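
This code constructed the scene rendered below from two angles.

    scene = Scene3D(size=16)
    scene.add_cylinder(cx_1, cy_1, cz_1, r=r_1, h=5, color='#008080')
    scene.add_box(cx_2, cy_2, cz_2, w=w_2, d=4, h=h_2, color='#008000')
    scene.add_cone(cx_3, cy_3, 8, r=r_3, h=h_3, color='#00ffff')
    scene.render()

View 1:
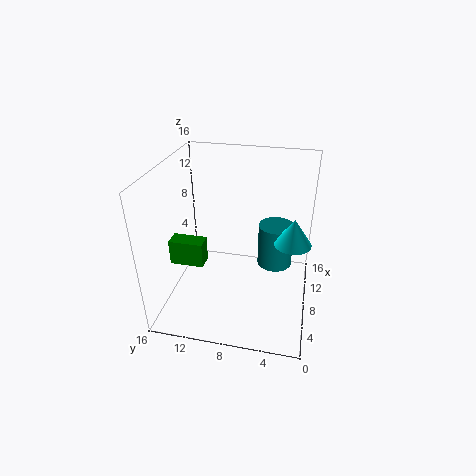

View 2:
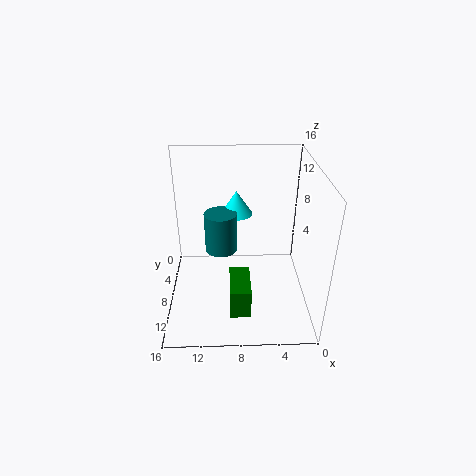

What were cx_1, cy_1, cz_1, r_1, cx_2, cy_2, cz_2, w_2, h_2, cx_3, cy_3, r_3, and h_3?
cx_1 = 10
cy_1 = 4
cz_1 = 4
r_1 = 2
cx_2 = 7
cy_2 = 12
cz_2 = 4
w_2 = 2
h_2 = 3
cx_3 = 8
cy_3 = 2
r_3 = 2
h_3 = 3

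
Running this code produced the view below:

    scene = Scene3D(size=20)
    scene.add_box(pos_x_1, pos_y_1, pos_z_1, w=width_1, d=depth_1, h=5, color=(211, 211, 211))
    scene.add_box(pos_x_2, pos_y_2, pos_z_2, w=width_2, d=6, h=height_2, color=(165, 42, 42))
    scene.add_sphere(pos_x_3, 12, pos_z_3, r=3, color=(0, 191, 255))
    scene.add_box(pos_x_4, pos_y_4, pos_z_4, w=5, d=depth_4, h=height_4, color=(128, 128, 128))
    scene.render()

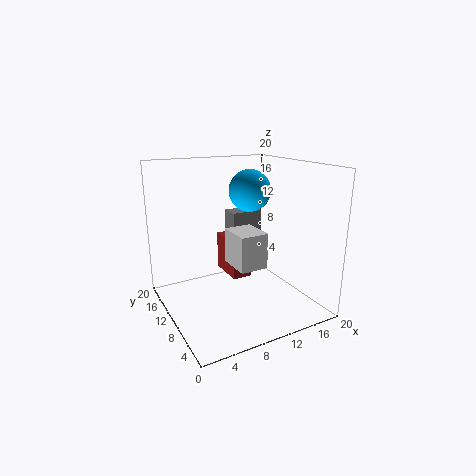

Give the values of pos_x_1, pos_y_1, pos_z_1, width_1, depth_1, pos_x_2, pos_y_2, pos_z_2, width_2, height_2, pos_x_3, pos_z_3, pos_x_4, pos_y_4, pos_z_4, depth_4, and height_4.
pos_x_1 = 9
pos_y_1 = 7
pos_z_1 = 6
width_1 = 4
depth_1 = 5
pos_x_2 = 11
pos_y_2 = 13
pos_z_2 = 2
width_2 = 3
height_2 = 6
pos_x_3 = 13
pos_z_3 = 16
pos_x_4 = 12
pos_y_4 = 15
pos_z_4 = 5
depth_4 = 3
height_4 = 7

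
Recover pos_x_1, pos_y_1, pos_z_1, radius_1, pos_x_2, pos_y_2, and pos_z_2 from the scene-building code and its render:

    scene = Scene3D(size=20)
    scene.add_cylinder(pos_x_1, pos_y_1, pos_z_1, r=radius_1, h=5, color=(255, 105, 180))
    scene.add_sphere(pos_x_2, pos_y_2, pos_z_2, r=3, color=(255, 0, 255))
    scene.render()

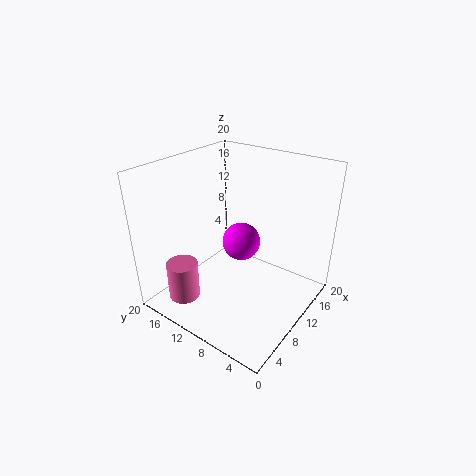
pos_x_1 = 2, pos_y_1 = 13, pos_z_1 = 4, radius_1 = 2, pos_x_2 = 15, pos_y_2 = 13, pos_z_2 = 6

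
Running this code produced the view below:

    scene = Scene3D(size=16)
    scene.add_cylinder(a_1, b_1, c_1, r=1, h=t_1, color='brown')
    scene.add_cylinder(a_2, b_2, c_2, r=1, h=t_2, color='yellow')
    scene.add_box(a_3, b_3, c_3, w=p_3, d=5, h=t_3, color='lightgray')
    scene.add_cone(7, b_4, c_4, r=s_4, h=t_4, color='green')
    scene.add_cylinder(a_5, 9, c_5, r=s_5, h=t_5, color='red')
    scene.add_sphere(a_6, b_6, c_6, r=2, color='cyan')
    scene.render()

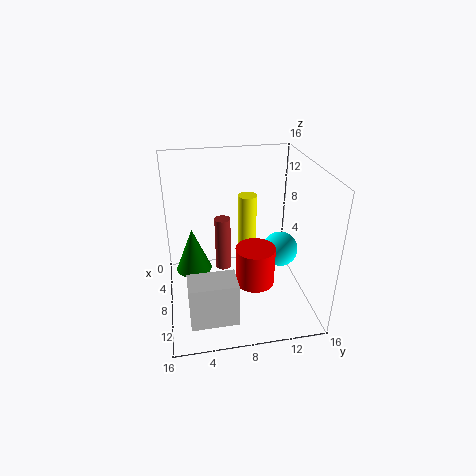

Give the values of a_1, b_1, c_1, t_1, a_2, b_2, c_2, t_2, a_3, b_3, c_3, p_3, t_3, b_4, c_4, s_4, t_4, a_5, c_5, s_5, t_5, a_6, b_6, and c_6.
a_1 = 3
b_1 = 7
c_1 = 1
t_1 = 7
a_2 = 8
b_2 = 9
c_2 = 6
t_2 = 7
a_3 = 11
b_3 = 2
c_3 = 1
p_3 = 3
t_3 = 5
b_4 = 3
c_4 = 4
s_4 = 2
t_4 = 5
a_5 = 12
c_5 = 5
s_5 = 2
t_5 = 4
a_6 = 8
b_6 = 13
c_6 = 6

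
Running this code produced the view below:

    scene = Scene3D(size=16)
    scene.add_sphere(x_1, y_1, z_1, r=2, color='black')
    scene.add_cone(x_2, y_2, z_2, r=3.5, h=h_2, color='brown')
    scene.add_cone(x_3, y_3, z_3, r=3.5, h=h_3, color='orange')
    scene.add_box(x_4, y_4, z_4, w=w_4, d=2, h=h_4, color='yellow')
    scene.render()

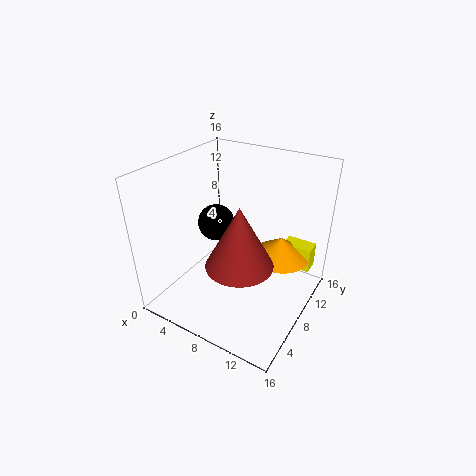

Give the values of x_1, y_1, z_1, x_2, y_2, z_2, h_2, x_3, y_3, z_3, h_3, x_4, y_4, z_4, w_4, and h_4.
x_1 = 5.5, y_1 = 7.5, z_1 = 9.5, x_2 = 10, y_2 = 5, z_2 = 7, h_2 = 6.5, x_3 = 11.5, y_3 = 12, z_3 = 4.5, h_3 = 2.5, x_4 = 11.5, y_4 = 12.5, z_4 = 3, w_4 = 3.5, h_4 = 3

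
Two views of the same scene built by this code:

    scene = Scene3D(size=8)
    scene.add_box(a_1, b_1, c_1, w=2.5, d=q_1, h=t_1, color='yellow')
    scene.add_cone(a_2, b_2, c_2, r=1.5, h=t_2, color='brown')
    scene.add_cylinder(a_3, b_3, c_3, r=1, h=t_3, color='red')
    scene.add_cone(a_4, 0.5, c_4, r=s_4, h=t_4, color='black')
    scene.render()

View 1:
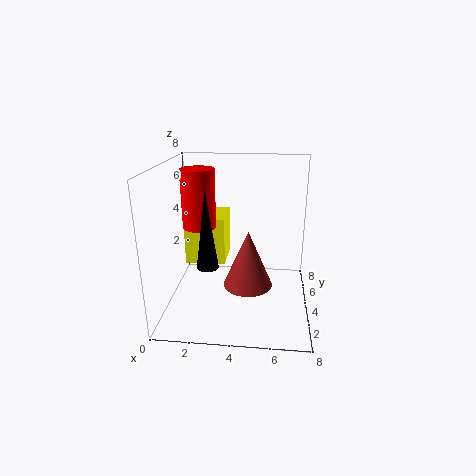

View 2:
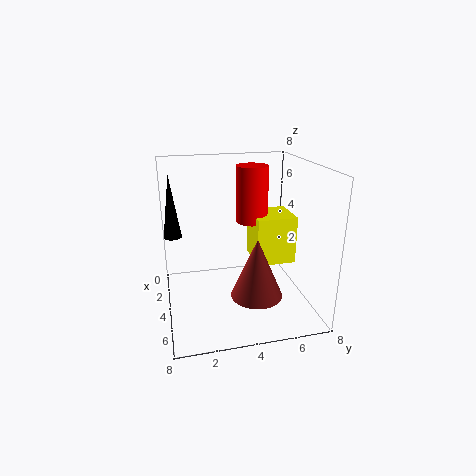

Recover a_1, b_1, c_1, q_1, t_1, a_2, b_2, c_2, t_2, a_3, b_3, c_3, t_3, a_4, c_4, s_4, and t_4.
a_1 = 0.5, b_1 = 5.5, c_1 = 1.5, q_1 = 2.5, t_1 = 3, a_2 = 4.5, b_2 = 5, c_2 = 0.5, t_2 = 3.5, a_3 = 1.5, b_3 = 5.5, c_3 = 4, t_3 = 3.5, a_4 = 3, c_4 = 4, s_4 = 0.5, t_4 = 3.5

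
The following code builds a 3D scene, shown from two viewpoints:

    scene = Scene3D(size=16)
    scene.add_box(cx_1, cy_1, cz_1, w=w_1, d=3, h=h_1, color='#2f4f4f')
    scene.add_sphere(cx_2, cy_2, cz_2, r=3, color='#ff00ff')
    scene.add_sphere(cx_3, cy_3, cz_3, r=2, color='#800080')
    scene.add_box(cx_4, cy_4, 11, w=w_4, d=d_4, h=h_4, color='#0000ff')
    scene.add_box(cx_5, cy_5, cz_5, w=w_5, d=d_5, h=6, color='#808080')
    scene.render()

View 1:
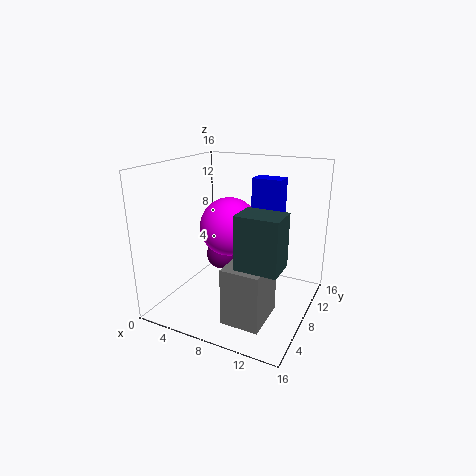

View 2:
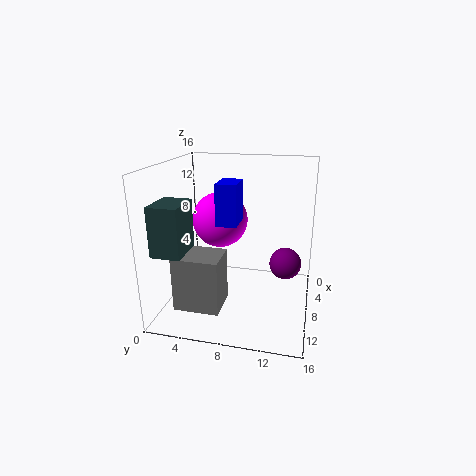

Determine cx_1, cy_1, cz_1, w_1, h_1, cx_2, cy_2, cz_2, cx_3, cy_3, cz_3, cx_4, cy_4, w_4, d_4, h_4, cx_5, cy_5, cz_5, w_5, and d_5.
cx_1 = 11, cy_1 = 1, cz_1 = 8, w_1 = 4, h_1 = 5, cx_2 = 8, cy_2 = 6, cz_2 = 10, cx_3 = 3, cy_3 = 13, cz_3 = 3, cx_4 = 10, cy_4 = 7, w_4 = 3, d_4 = 2, h_4 = 4, cx_5 = 9, cy_5 = 2, cz_5 = 1, w_5 = 4, d_5 = 5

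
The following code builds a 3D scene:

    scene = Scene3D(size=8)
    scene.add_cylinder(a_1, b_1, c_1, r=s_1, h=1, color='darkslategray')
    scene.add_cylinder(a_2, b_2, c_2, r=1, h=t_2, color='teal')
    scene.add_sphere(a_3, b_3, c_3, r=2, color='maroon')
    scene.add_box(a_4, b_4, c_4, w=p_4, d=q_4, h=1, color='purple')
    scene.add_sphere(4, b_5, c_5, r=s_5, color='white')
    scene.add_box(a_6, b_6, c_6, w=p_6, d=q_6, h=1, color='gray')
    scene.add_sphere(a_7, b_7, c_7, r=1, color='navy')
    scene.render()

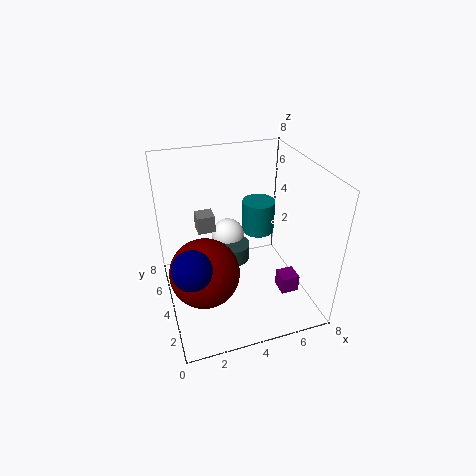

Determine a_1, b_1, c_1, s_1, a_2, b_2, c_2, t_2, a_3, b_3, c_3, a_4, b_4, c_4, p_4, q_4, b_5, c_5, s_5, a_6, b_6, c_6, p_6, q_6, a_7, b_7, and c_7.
a_1 = 4; b_1 = 5; c_1 = 2; s_1 = 1; a_2 = 6; b_2 = 6; c_2 = 3; t_2 = 2; a_3 = 2; b_3 = 4; c_3 = 2; a_4 = 6; b_4 = 2; c_4 = 1; p_4 = 1; q_4 = 1; b_5 = 6; c_5 = 3; s_5 = 1; a_6 = 2; b_6 = 5; c_6 = 4; p_6 = 1; q_6 = 1; a_7 = 1; b_7 = 2; c_7 = 4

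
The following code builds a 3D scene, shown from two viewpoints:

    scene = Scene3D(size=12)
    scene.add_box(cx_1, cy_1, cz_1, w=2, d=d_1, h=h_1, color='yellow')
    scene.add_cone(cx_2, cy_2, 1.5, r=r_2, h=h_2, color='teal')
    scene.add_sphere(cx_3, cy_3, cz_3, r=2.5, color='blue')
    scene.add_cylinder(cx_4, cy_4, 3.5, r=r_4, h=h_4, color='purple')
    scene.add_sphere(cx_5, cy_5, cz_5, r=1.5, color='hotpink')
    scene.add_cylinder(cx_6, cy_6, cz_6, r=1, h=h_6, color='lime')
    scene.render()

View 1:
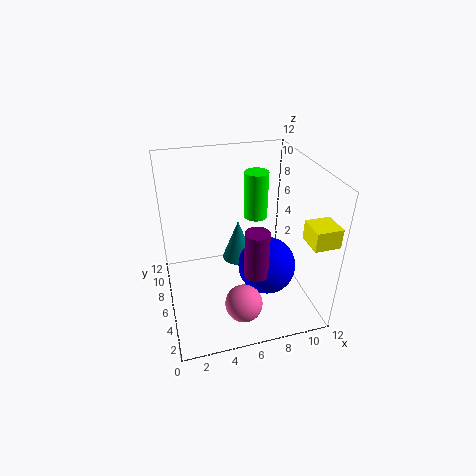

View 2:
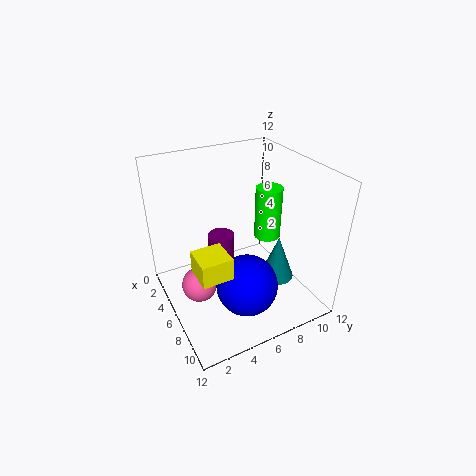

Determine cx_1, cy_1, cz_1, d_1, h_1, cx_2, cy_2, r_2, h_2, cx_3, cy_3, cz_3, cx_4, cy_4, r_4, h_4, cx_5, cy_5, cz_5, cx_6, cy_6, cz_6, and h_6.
cx_1 = 10; cy_1 = 0.5; cz_1 = 7.5; d_1 = 2; h_1 = 1.5; cx_2 = 7; cy_2 = 9.5; r_2 = 1.5; h_2 = 4; cx_3 = 8.5; cy_3 = 5.5; cz_3 = 3; cx_4 = 7; cy_4 = 4; r_4 = 1; h_4 = 4; cx_5 = 5.5; cy_5 = 2.5; cz_5 = 2; cx_6 = 8; cy_6 = 7.5; cz_6 = 7; h_6 = 4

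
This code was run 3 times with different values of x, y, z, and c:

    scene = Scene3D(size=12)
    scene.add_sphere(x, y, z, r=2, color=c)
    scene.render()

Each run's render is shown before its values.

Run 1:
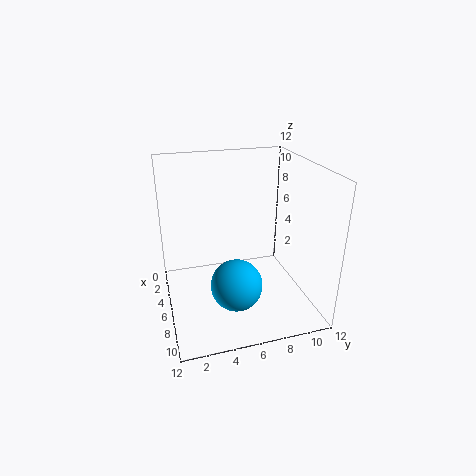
x = 9; y = 5; z = 3.5; c = 'deepskyblue'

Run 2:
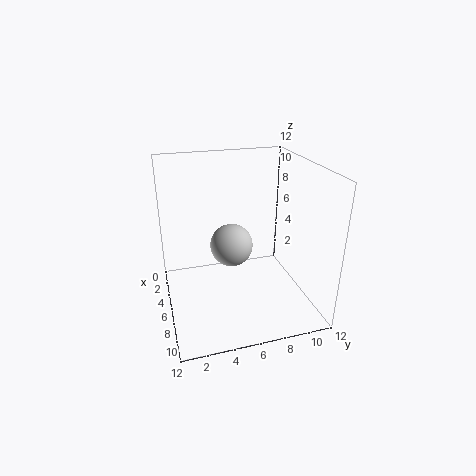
x = 3; y = 6.25; z = 3.75; c = 'lightgray'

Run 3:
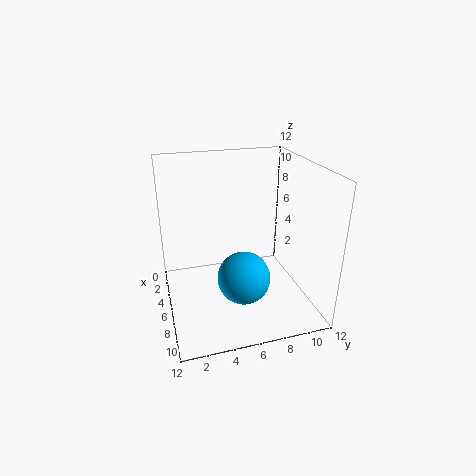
x = 9.25; y = 5.5; z = 4.25; c = 'deepskyblue'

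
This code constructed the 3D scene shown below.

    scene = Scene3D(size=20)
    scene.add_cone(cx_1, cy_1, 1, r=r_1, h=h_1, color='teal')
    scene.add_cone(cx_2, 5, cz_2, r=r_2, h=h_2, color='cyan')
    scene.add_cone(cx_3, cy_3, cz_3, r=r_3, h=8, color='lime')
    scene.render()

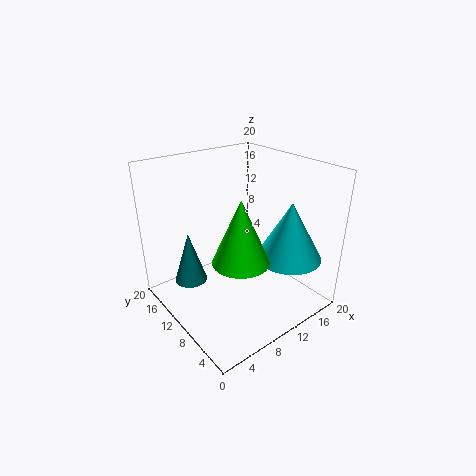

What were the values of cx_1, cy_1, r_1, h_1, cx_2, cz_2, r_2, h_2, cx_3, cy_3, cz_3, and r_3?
cx_1 = 6
cy_1 = 17
r_1 = 2.5
h_1 = 8
cx_2 = 15
cz_2 = 7.5
r_2 = 4.5
h_2 = 8
cx_3 = 6.5
cy_3 = 5
cz_3 = 10
r_3 = 3.5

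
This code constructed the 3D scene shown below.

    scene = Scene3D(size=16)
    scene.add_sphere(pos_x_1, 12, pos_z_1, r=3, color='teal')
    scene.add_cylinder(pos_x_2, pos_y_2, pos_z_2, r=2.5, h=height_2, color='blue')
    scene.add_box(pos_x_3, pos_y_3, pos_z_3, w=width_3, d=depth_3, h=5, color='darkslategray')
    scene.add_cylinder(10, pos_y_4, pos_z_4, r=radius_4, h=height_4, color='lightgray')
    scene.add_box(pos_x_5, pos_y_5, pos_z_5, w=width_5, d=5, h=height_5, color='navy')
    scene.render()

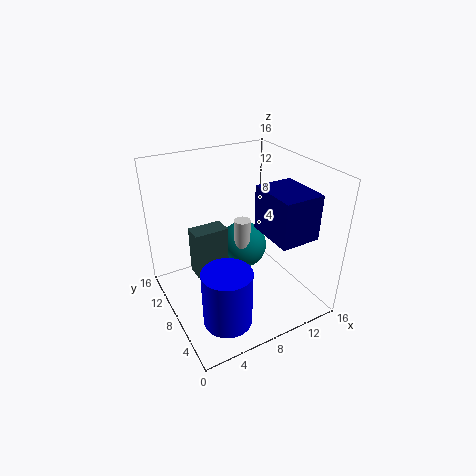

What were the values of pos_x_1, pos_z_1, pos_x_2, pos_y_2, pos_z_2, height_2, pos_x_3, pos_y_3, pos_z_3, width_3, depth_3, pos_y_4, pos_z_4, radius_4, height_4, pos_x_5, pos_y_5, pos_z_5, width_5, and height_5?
pos_x_1 = 11, pos_z_1 = 4, pos_x_2 = 4, pos_y_2 = 3, pos_z_2 = 2, height_2 = 6, pos_x_3 = 2.5, pos_y_3 = 6.5, pos_z_3 = 5.5, width_3 = 3.5, depth_3 = 2, pos_y_4 = 10.5, pos_z_4 = 2, radius_4 = 1, height_4 = 6.5, pos_x_5 = 8.5, pos_y_5 = 0.5, pos_z_5 = 10.5, width_5 = 4, height_5 = 4.5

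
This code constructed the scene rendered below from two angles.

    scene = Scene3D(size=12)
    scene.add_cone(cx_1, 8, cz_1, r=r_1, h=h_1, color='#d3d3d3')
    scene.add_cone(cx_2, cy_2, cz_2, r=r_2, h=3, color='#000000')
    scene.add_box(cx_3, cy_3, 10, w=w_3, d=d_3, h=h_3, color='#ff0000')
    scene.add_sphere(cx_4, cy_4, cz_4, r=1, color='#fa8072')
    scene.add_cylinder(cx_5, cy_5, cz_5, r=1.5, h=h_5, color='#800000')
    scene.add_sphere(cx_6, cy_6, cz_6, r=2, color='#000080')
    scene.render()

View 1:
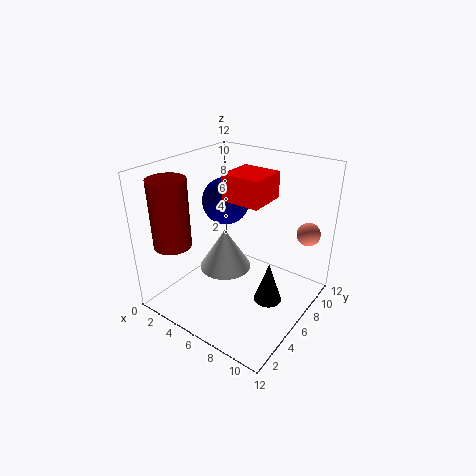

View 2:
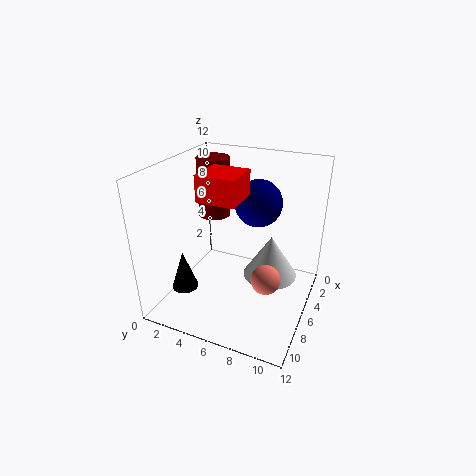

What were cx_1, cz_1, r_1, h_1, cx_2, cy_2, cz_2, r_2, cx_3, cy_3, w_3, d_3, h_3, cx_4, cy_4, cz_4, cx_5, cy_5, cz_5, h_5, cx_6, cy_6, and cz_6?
cx_1 = 3; cz_1 = 1; r_1 = 2.5; h_1 = 4; cx_2 = 10.5; cy_2 = 3.5; cz_2 = 3.5; r_2 = 1; cx_3 = 6; cy_3 = 4; w_3 = 3; d_3 = 3; h_3 = 2; cx_4 = 10.5; cy_4 = 10; cz_4 = 6; cx_5 = 2.5; cy_5 = 2; cz_5 = 6; h_5 = 5.5; cx_6 = 4; cy_6 = 7; cz_6 = 8.5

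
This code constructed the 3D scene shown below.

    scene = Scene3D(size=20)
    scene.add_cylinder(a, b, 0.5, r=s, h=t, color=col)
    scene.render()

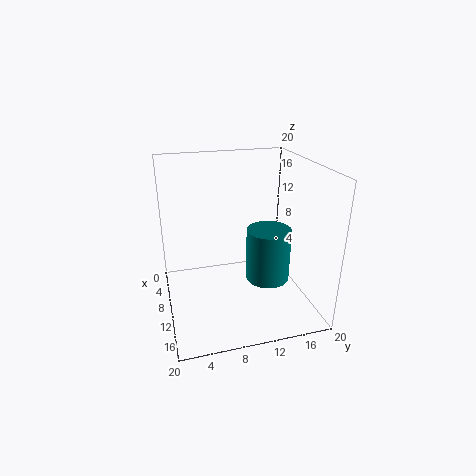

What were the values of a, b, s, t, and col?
a = 6.5
b = 16
s = 3.5
t = 8.5
col = 'teal'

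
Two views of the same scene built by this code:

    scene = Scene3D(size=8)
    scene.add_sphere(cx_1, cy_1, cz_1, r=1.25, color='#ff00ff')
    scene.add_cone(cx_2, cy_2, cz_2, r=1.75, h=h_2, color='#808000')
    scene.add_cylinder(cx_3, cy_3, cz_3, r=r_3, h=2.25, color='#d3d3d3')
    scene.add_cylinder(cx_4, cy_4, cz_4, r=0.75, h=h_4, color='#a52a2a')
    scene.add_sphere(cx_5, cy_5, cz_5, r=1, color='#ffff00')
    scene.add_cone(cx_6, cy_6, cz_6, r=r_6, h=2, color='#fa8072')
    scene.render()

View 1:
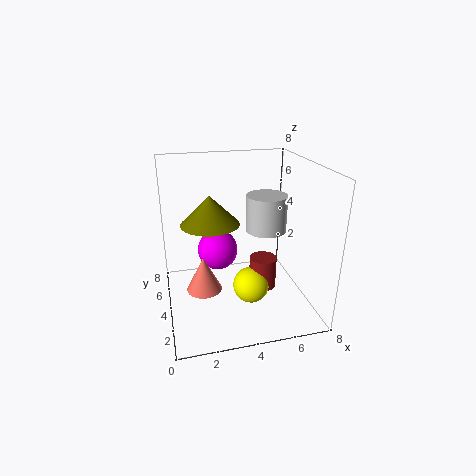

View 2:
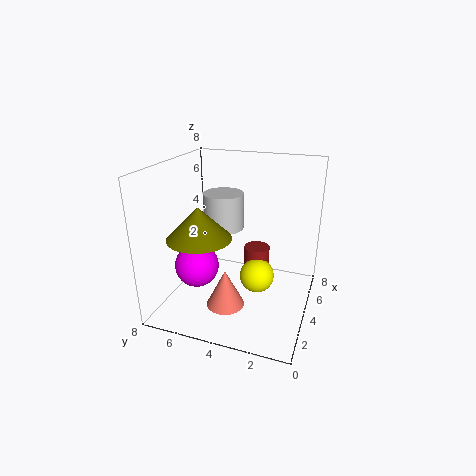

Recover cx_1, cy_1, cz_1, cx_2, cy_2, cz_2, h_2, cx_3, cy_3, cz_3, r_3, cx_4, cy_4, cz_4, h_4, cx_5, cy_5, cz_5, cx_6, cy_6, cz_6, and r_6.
cx_1 = 3.25
cy_1 = 6.25
cz_1 = 2.25
cx_2 = 2.75
cy_2 = 5.75
cz_2 = 4.25
h_2 = 1.75
cx_3 = 6.25
cy_3 = 5.75
cz_3 = 3.5
r_3 = 1.25
cx_4 = 5.25
cy_4 = 3.25
cz_4 = 1.25
h_4 = 1.75
cx_5 = 4.5
cy_5 = 3
cz_5 = 1.5
cx_6 = 2
cy_6 = 4
cz_6 = 1
r_6 = 1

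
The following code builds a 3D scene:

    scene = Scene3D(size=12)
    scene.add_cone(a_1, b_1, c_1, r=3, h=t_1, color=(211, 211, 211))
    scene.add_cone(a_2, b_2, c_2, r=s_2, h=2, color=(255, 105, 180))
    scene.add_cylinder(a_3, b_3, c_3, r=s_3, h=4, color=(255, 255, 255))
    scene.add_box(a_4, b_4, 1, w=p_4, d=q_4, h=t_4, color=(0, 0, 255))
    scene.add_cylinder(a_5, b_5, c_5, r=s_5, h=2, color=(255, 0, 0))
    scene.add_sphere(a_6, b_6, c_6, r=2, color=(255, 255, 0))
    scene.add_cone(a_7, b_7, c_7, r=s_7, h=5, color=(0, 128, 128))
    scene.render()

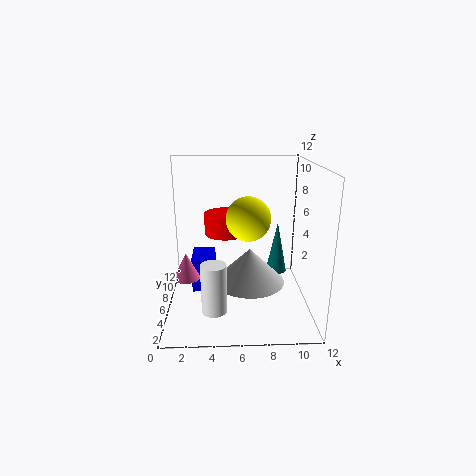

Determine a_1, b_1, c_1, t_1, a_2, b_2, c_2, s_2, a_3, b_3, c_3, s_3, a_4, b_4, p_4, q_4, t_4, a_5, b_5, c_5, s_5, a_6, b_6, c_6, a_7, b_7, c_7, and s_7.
a_1 = 7, b_1 = 6, c_1 = 2, t_1 = 3, a_2 = 2, b_2 = 3, c_2 = 4, s_2 = 1, a_3 = 4, b_3 = 3, c_3 = 1, s_3 = 1, a_4 = 2, b_4 = 6, p_4 = 2, q_4 = 3, t_4 = 3, a_5 = 5, b_5 = 10, c_5 = 5, s_5 = 2, a_6 = 7, b_6 = 8, c_6 = 7, a_7 = 10, b_7 = 10, c_7 = 1, s_7 = 1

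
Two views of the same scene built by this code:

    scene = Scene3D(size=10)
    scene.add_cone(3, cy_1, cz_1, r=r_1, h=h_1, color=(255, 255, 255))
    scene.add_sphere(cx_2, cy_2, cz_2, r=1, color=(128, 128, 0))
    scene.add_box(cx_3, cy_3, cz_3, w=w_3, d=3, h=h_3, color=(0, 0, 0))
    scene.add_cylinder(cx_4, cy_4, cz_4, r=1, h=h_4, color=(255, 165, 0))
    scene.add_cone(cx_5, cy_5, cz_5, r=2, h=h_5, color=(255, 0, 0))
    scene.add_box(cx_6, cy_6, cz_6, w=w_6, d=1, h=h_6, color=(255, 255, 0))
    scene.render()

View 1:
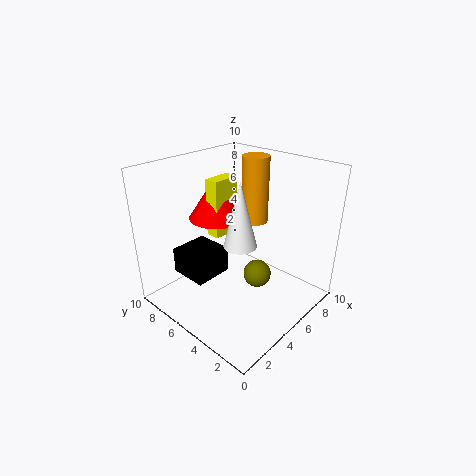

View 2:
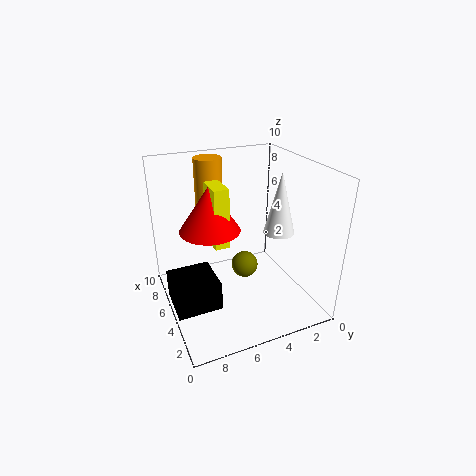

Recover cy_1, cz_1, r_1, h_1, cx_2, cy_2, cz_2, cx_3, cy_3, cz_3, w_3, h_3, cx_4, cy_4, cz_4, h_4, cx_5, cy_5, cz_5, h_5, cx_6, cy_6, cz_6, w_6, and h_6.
cy_1 = 3, cz_1 = 6, r_1 = 1, h_1 = 4, cx_2 = 6, cy_2 = 4, cz_2 = 2, cx_3 = 3, cy_3 = 7, cz_3 = 1, w_3 = 3, h_3 = 2, cx_4 = 8, cy_4 = 6, cz_4 = 5, h_4 = 5, cx_5 = 5, cy_5 = 7, cz_5 = 6, h_5 = 3, cx_6 = 4, cy_6 = 6, cz_6 = 5, w_6 = 2, h_6 = 4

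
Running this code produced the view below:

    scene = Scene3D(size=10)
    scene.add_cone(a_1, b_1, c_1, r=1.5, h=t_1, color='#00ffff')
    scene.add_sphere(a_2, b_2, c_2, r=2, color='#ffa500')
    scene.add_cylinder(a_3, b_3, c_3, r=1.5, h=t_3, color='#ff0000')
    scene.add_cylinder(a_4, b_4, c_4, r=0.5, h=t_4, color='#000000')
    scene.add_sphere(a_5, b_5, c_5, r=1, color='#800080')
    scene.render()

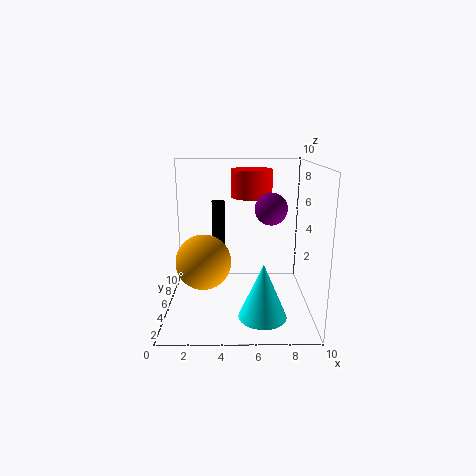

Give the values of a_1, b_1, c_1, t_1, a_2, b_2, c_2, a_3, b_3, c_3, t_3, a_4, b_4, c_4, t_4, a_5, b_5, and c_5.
a_1 = 6.5
b_1 = 1.5
c_1 = 1
t_1 = 3.5
a_2 = 2.5
b_2 = 5.5
c_2 = 3
a_3 = 6
b_3 = 7
c_3 = 7.5
t_3 = 2
a_4 = 3.5
b_4 = 8
c_4 = 3.5
t_4 = 3.5
a_5 = 7
b_5 = 3
c_5 = 7.5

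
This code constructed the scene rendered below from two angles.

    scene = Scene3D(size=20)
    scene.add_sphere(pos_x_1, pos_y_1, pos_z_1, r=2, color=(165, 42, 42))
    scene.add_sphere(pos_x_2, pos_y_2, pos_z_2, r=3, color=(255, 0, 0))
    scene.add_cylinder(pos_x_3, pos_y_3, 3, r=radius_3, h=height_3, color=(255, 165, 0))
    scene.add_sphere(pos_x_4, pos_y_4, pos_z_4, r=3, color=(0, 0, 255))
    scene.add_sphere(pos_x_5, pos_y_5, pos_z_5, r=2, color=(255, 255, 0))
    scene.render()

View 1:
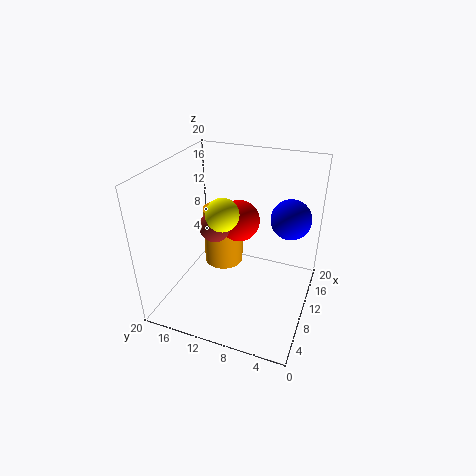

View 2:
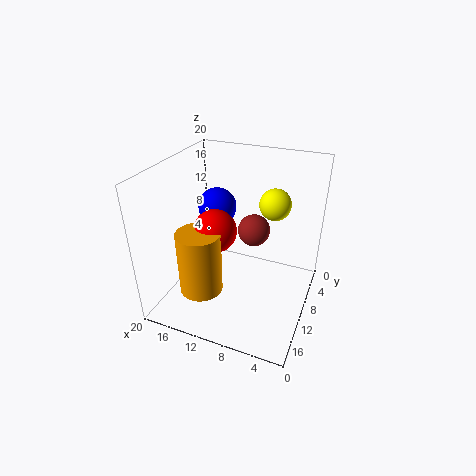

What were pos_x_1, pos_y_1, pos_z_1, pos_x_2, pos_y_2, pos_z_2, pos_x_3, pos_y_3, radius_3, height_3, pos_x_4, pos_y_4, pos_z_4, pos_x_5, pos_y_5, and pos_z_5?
pos_x_1 = 7
pos_y_1 = 12
pos_z_1 = 13
pos_x_2 = 13
pos_y_2 = 11
pos_z_2 = 11
pos_x_3 = 14
pos_y_3 = 14
radius_3 = 3
height_3 = 9
pos_x_4 = 16
pos_y_4 = 4
pos_z_4 = 11
pos_x_5 = 5
pos_y_5 = 10
pos_z_5 = 16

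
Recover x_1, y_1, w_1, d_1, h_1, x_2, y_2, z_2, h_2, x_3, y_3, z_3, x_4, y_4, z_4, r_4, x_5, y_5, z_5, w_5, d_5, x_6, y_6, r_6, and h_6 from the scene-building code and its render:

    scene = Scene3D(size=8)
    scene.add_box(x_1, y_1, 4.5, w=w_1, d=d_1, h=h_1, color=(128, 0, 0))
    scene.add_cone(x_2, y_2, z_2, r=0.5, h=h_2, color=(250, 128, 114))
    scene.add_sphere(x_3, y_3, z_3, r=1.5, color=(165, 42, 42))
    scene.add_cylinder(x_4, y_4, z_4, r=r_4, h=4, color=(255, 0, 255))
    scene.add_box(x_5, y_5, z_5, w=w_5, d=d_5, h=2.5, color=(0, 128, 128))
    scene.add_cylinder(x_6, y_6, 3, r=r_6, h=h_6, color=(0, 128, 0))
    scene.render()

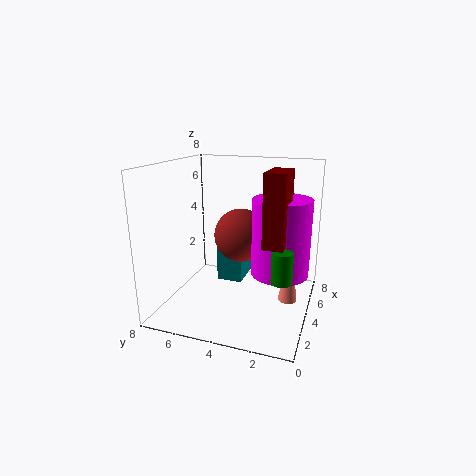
x_1 = 1.5, y_1 = 1, w_1 = 2, d_1 = 1, h_1 = 3.5, x_2 = 3.5, y_2 = 1, z_2 = 1, h_2 = 3.5, x_3 = 4.5, y_3 = 4, z_3 = 4, x_4 = 3.5, y_4 = 1.5, z_4 = 2.5, r_4 = 1.5, x_5 = 4.5, y_5 = 4, z_5 = 1, w_5 = 2, d_5 = 1.5, x_6 = 1.5, y_6 = 1, r_6 = 0.5, h_6 = 1.5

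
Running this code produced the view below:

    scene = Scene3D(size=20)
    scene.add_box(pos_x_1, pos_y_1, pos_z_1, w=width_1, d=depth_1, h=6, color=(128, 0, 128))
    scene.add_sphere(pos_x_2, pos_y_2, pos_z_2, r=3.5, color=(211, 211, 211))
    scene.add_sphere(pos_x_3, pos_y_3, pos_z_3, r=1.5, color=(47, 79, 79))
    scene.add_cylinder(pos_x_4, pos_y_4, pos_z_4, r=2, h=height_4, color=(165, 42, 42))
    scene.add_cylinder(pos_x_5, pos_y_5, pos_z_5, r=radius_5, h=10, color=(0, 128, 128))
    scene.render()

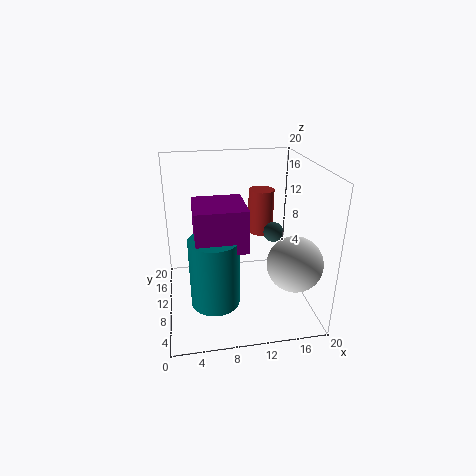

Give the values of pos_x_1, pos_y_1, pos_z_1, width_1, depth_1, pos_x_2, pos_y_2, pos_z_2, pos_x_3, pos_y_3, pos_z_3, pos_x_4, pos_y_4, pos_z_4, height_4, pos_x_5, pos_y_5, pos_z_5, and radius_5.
pos_x_1 = 4
pos_y_1 = 7
pos_z_1 = 9
width_1 = 7
depth_1 = 7
pos_x_2 = 16
pos_y_2 = 3.5
pos_z_2 = 9
pos_x_3 = 16
pos_y_3 = 13
pos_z_3 = 9
pos_x_4 = 15
pos_y_4 = 17
pos_z_4 = 7.5
height_4 = 7
pos_x_5 = 6.5
pos_y_5 = 9
pos_z_5 = 0.5
radius_5 = 3.5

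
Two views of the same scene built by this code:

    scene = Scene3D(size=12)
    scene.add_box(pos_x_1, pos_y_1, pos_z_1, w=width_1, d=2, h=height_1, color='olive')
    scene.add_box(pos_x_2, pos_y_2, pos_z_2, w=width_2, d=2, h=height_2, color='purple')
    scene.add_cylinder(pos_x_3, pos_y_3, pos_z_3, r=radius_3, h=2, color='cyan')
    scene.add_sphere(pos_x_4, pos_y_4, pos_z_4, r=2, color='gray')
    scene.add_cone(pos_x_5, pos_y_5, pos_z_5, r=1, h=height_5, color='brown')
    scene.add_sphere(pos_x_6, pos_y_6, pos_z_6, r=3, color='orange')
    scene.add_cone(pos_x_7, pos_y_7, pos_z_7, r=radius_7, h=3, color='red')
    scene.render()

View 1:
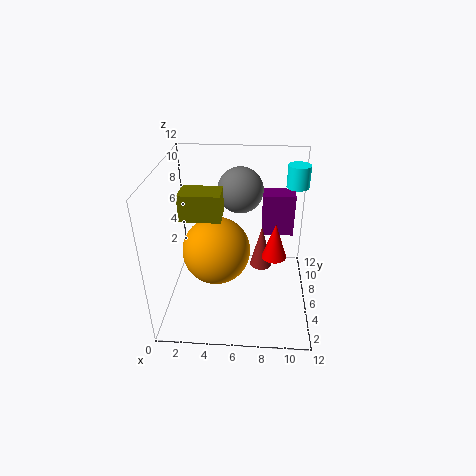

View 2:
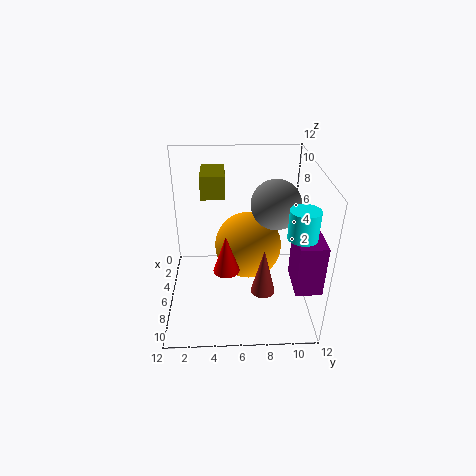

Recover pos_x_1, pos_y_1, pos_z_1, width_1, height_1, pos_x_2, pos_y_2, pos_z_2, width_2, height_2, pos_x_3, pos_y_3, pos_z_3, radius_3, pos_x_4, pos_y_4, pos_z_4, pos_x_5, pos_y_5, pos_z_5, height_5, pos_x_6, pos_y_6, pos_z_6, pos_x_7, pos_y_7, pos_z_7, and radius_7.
pos_x_1 = 2; pos_y_1 = 3; pos_z_1 = 9; width_1 = 3; height_1 = 2; pos_x_2 = 8; pos_y_2 = 10; pos_z_2 = 4; width_2 = 3; height_2 = 4; pos_x_3 = 11; pos_y_3 = 10; pos_z_3 = 9; radius_3 = 1; pos_x_4 = 6; pos_y_4 = 9; pos_z_4 = 9; pos_x_5 = 8; pos_y_5 = 8; pos_z_5 = 2; height_5 = 4; pos_x_6 = 4; pos_y_6 = 7; pos_z_6 = 4; pos_x_7 = 9; pos_y_7 = 5; pos_z_7 = 5; radius_7 = 1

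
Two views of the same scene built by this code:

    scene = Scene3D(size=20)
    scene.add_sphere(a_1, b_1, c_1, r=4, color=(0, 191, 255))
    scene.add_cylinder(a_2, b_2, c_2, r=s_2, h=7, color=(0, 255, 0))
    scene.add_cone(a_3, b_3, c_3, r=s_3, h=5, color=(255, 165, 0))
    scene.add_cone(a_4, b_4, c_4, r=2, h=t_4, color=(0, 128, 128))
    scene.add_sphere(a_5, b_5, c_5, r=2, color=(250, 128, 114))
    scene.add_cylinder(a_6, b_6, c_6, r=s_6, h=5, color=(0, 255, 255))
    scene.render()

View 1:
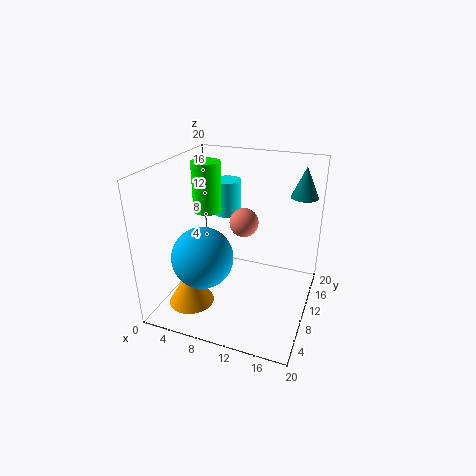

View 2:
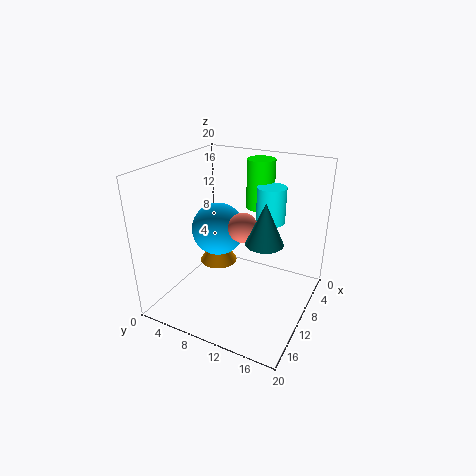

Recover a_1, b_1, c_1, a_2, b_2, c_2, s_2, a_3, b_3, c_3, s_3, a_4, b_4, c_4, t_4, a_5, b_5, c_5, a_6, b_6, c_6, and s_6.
a_1 = 7, b_1 = 5, c_1 = 9, a_2 = 5, b_2 = 11, c_2 = 13, s_2 = 2, a_3 = 5.5, b_3 = 4, c_3 = 2.5, s_3 = 3, a_4 = 17.5, b_4 = 17, c_4 = 14.5, t_4 = 4.5, a_5 = 10.5, b_5 = 11, c_5 = 12, a_6 = 7, b_6 = 13.5, c_6 = 12, s_6 = 2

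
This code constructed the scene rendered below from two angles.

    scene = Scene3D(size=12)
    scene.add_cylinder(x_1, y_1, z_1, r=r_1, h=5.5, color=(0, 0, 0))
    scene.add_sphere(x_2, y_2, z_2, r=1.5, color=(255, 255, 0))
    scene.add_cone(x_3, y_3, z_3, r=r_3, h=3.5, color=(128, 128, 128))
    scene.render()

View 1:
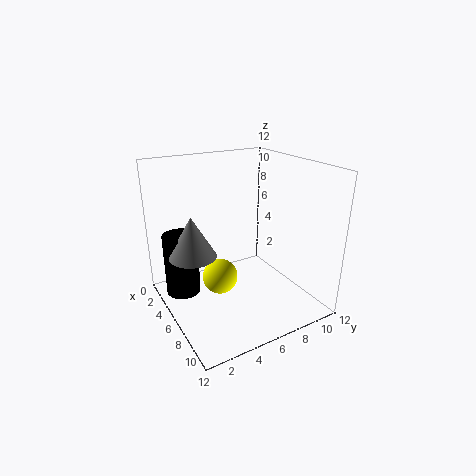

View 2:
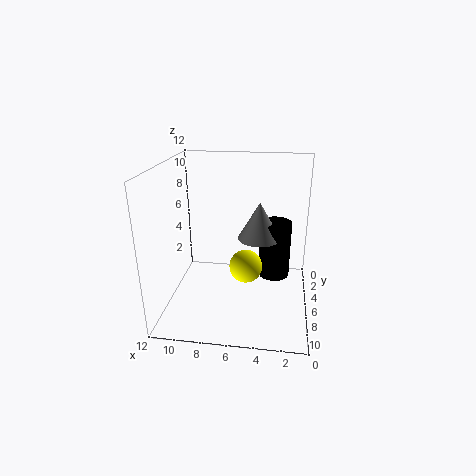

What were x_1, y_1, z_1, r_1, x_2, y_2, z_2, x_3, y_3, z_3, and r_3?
x_1 = 3
y_1 = 2
z_1 = 0.5
r_1 = 1.5
x_2 = 5.5
y_2 = 4.5
z_2 = 2.5
x_3 = 4.5
y_3 = 2.5
z_3 = 4.5
r_3 = 2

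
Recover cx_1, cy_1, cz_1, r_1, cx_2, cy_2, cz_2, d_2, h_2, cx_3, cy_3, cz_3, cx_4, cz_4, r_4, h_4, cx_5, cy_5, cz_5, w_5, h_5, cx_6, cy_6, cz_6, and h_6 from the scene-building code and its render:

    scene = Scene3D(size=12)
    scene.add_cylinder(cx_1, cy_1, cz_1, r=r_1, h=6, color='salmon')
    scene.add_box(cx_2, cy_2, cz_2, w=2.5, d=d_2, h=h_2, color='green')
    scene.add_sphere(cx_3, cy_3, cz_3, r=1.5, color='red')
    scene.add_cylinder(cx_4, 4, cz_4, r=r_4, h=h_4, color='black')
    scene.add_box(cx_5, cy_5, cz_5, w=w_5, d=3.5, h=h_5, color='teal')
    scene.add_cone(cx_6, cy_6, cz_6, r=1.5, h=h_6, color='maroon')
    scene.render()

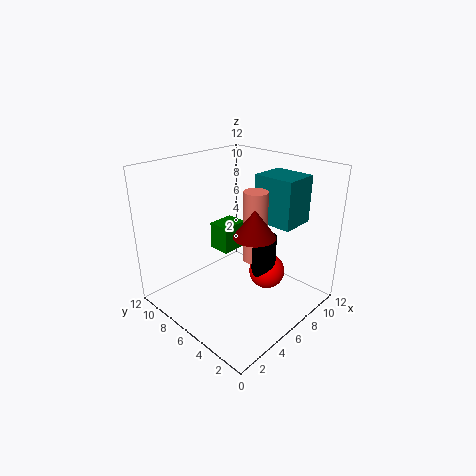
cx_1 = 7, cy_1 = 5, cz_1 = 4, r_1 = 1, cx_2 = 6.5, cy_2 = 8, cz_2 = 3.5, d_2 = 2, h_2 = 2.5, cx_3 = 7.5, cy_3 = 4, cz_3 = 3, cx_4 = 7, cz_4 = 3, r_4 = 1, h_4 = 3.5, cx_5 = 8, cy_5 = 2.5, cz_5 = 7, w_5 = 3, h_5 = 4, cx_6 = 4, cy_6 = 2.5, cz_6 = 8, h_6 = 2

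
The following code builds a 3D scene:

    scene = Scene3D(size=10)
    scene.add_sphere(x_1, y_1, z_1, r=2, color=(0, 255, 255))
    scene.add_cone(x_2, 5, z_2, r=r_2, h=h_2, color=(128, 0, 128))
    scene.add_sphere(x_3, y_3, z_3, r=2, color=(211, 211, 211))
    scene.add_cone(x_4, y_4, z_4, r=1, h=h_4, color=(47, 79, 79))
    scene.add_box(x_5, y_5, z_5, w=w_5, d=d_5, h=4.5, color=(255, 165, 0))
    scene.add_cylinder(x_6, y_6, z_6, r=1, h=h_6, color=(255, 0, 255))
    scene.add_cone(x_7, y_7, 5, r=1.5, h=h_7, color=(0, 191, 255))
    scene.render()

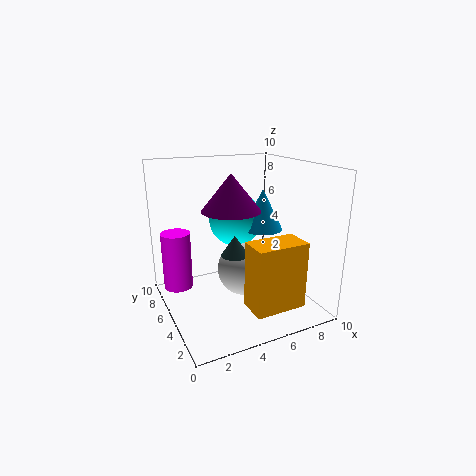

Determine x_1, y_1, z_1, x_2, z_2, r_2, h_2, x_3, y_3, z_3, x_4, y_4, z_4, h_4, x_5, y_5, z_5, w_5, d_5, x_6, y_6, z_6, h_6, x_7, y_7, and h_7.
x_1 = 6, y_1 = 7.5, z_1 = 5.5, x_2 = 4.5, z_2 = 7, r_2 = 2, h_2 = 2.5, x_3 = 6, y_3 = 6, z_3 = 2, x_4 = 5, y_4 = 5.5, z_4 = 3.5, h_4 = 1.5, x_5 = 4.5, y_5 = 1, z_5 = 1, w_5 = 3.5, d_5 = 2, x_6 = 1, y_6 = 6.5, z_6 = 1.5, h_6 = 4, x_7 = 7.5, y_7 = 6, h_7 = 3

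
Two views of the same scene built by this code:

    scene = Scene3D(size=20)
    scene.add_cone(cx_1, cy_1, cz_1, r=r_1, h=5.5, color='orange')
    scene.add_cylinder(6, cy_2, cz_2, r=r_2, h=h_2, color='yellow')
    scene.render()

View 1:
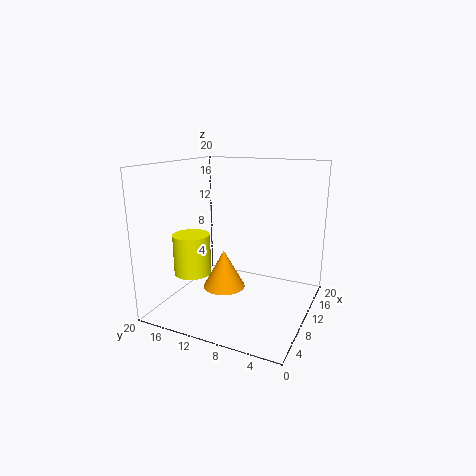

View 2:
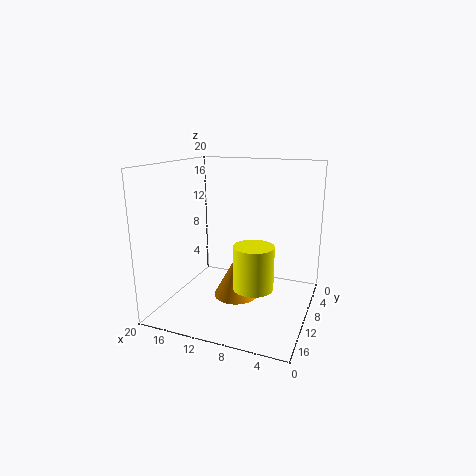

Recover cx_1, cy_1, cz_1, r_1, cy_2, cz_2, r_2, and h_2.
cx_1 = 9.5; cy_1 = 12; cz_1 = 2.5; r_1 = 3; cy_2 = 15; cz_2 = 5.5; r_2 = 2.5; h_2 = 5.5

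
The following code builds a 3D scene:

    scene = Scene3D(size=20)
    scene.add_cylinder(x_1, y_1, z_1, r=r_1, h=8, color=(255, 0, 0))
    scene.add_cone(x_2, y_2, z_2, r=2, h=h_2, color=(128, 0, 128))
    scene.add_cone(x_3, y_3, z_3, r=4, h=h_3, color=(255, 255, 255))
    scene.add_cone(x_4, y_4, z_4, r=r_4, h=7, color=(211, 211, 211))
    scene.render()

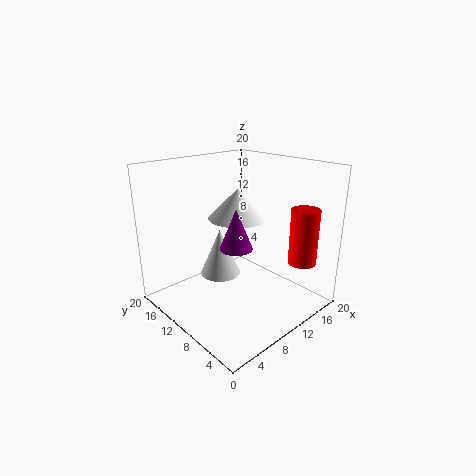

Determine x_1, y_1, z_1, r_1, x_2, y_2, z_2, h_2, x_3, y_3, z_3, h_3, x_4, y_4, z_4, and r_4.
x_1 = 17
y_1 = 4
z_1 = 6
r_1 = 2
x_2 = 6
y_2 = 6
z_2 = 11
h_2 = 5
x_3 = 10
y_3 = 10
z_3 = 13
h_3 = 4
x_4 = 10
y_4 = 14
z_4 = 3
r_4 = 3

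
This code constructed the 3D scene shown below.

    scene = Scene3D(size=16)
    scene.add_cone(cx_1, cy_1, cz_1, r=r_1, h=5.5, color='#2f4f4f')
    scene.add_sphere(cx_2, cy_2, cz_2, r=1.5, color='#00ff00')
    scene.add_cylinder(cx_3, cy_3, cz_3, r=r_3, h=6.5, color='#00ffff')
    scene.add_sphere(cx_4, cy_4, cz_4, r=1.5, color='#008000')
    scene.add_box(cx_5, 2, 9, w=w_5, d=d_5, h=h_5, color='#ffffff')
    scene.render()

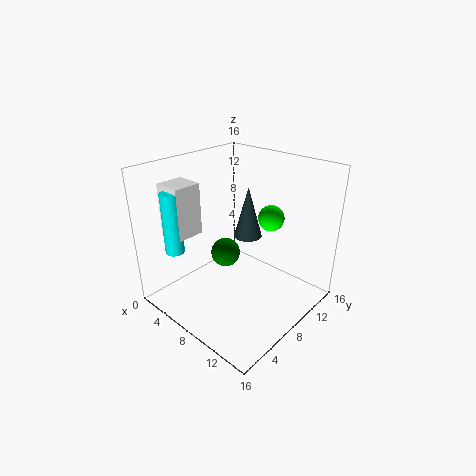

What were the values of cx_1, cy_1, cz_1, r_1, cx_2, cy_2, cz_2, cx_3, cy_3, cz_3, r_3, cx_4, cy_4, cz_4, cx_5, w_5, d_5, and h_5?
cx_1 = 9, cy_1 = 8.5, cz_1 = 8.5, r_1 = 1.5, cx_2 = 9.5, cy_2 = 12, cz_2 = 9.5, cx_3 = 4.5, cy_3 = 2, cz_3 = 7.5, r_3 = 1, cx_4 = 8.5, cy_4 = 5.5, cz_4 = 7.5, cx_5 = 2.5, w_5 = 3, d_5 = 3, h_5 = 5.5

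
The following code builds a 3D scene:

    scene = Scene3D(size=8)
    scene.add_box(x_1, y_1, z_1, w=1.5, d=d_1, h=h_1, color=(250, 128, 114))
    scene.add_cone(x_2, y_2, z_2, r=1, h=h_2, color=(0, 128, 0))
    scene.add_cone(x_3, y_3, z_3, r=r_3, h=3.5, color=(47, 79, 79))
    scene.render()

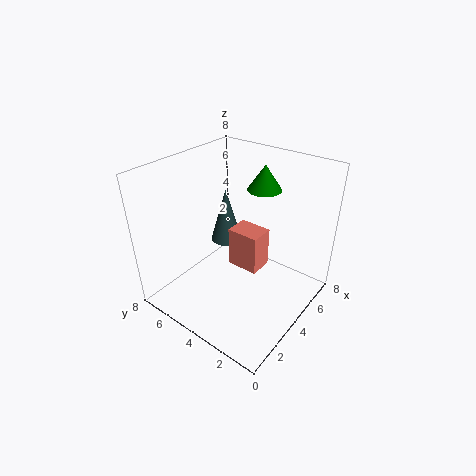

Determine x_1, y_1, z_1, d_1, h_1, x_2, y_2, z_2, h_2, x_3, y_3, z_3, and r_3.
x_1 = 5
y_1 = 3.5
z_1 = 1
d_1 = 2
h_1 = 2.5
x_2 = 6.5
y_2 = 4
z_2 = 6
h_2 = 1.5
x_3 = 6
y_3 = 6.5
z_3 = 2
r_3 = 1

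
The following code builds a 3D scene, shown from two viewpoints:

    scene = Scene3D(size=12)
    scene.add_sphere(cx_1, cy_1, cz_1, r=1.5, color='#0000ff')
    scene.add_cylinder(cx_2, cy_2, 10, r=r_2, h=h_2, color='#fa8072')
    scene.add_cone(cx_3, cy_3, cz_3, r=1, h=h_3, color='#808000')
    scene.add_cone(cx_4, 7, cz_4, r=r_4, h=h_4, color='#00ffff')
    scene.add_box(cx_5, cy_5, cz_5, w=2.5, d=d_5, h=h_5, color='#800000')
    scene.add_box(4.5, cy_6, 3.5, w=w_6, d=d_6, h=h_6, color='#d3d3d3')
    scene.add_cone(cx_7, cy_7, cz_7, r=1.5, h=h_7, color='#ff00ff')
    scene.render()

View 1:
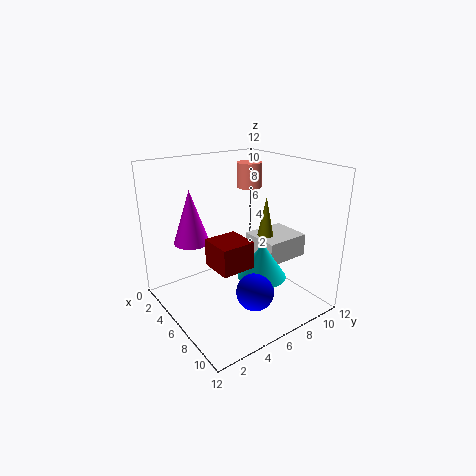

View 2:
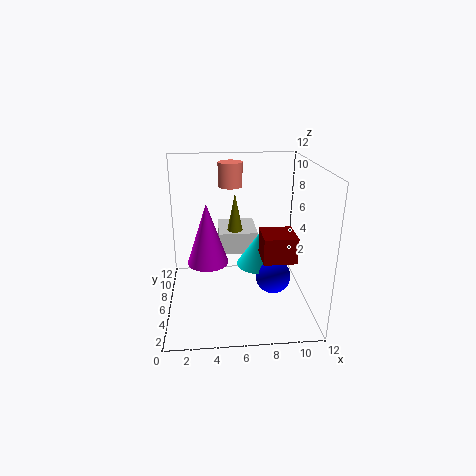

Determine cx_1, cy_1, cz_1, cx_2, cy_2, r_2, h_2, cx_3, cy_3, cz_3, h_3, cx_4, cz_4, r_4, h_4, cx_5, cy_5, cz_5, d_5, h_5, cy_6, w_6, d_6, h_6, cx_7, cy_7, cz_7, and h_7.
cx_1 = 9
cy_1 = 5.5
cz_1 = 2.5
cx_2 = 5.5
cy_2 = 7.5
r_2 = 1
h_2 = 2
cx_3 = 6
cy_3 = 9
cz_3 = 4
h_3 = 5
cx_4 = 8
cz_4 = 3
r_4 = 2
h_4 = 3
cx_5 = 7.5
cy_5 = 2
cz_5 = 5.5
d_5 = 2.5
h_5 = 2
cy_6 = 8
w_6 = 3.5
d_6 = 4
h_6 = 2
cx_7 = 3.5
cy_7 = 3
cz_7 = 5.5
h_7 = 4.5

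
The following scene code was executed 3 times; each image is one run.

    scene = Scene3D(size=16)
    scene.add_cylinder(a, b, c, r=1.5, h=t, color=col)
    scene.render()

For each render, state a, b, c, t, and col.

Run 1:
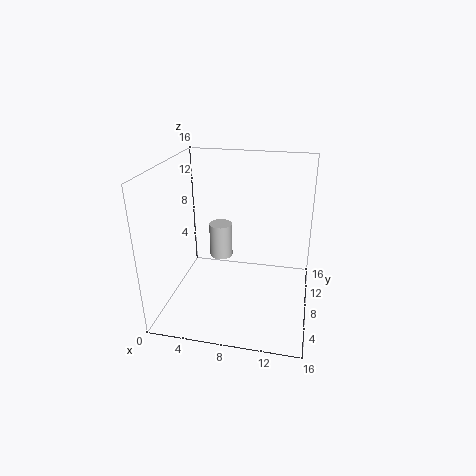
a = 4.5; b = 13.5; c = 2.5; t = 4.5; col = 'lightgray'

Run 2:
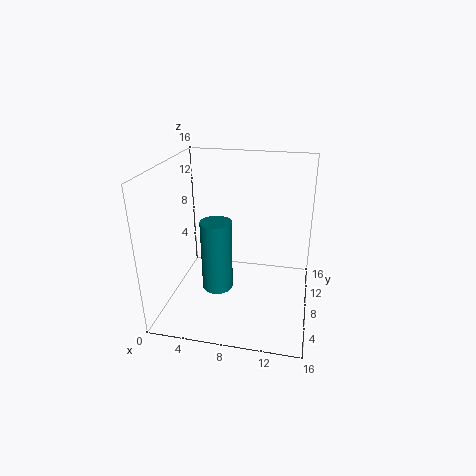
a = 7; b = 3; c = 5; t = 7; col = 'teal'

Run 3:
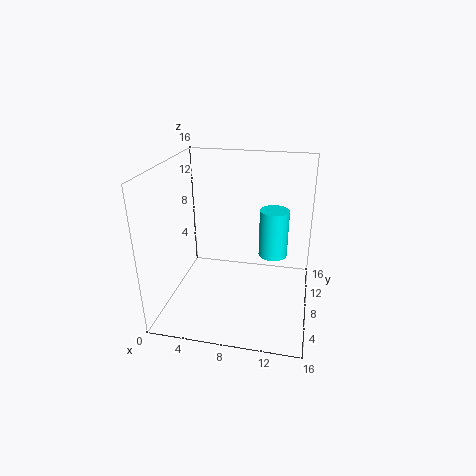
a = 12; b = 7; c = 7; t = 5; col = 'cyan'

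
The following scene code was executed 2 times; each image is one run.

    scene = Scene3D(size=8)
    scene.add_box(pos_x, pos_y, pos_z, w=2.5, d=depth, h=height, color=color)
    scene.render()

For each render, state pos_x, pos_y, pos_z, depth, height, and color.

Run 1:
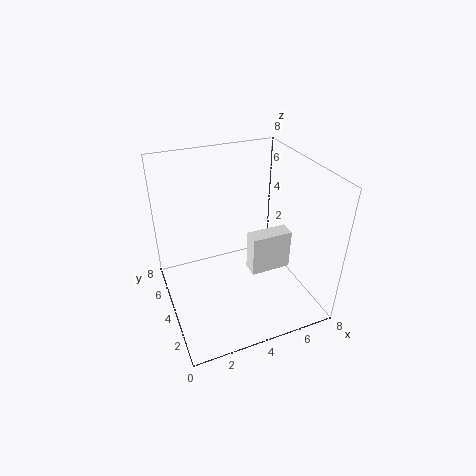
pos_x = 5
pos_y = 4
pos_z = 1
depth = 1
height = 2.5
color = 'white'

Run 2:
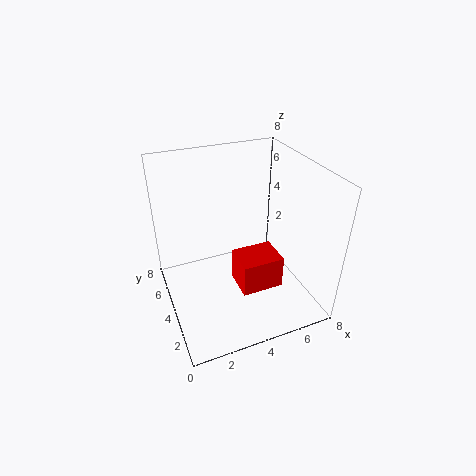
pos_x = 4
pos_y = 3
pos_z = 0.5
depth = 2
height = 2
color = 'red'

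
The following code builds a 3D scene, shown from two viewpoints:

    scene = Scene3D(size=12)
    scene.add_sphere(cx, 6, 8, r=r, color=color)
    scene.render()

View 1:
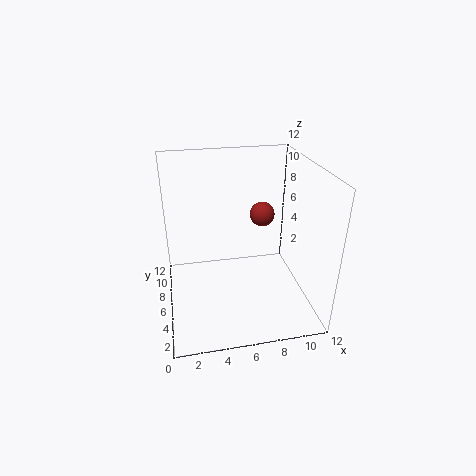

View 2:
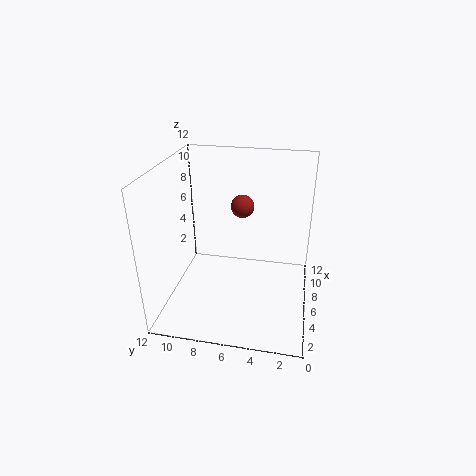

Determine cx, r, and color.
cx = 8
r = 1
color = 'brown'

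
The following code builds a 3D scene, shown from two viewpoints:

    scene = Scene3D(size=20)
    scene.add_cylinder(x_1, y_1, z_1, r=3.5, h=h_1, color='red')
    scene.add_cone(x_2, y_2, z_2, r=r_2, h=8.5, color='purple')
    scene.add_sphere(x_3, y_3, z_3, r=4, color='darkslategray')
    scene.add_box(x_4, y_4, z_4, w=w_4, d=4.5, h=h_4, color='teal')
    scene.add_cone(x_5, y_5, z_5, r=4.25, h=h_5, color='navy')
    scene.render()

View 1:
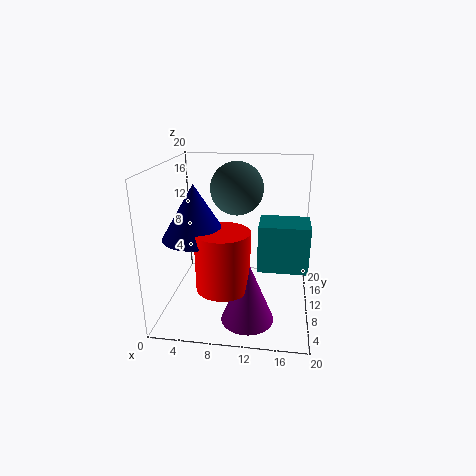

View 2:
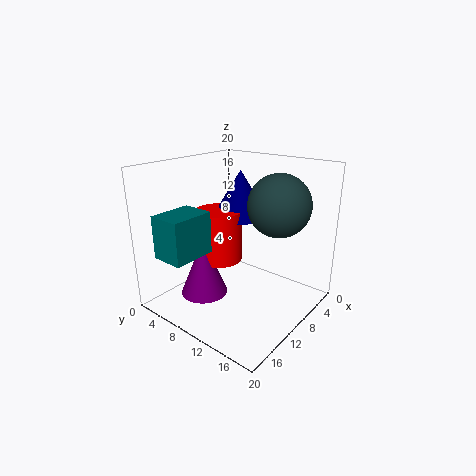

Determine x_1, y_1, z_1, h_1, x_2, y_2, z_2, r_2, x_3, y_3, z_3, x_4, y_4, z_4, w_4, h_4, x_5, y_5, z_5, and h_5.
x_1 = 8.75, y_1 = 5.25, z_1 = 5, h_1 = 7.75, x_2 = 12, y_2 = 5, z_2 = 0.5, r_2 = 3.5, x_3 = 9, y_3 = 15.75, z_3 = 15.5, x_4 = 13.25, y_4 = 3.5, z_4 = 8.5, w_4 = 6, h_4 = 5.75, x_5 = 5, y_5 = 6.5, z_5 = 11.25, h_5 = 7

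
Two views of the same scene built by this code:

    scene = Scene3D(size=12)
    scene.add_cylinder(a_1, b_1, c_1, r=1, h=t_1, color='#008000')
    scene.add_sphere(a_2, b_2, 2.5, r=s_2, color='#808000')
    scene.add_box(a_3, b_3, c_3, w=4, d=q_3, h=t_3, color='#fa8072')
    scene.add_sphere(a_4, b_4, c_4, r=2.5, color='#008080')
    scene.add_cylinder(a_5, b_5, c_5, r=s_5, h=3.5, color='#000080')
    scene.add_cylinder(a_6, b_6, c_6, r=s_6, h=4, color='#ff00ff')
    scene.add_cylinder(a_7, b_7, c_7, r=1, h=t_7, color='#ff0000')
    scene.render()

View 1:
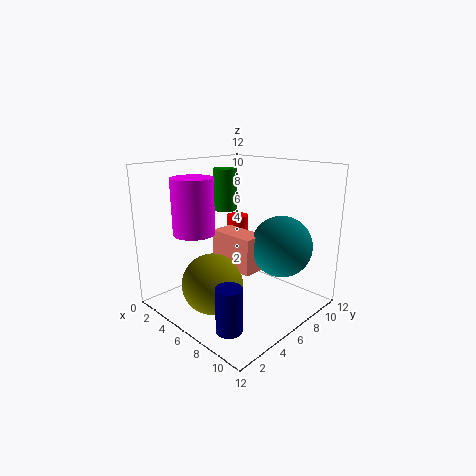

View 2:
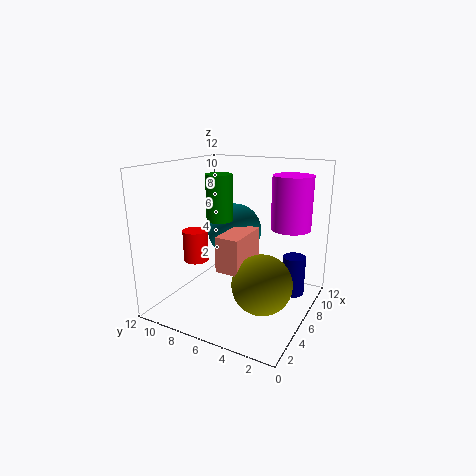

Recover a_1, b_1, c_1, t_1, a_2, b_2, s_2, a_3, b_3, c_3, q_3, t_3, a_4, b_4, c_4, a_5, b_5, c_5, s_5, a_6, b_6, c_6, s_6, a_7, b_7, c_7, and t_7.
a_1 = 4; b_1 = 6.5; c_1 = 8; t_1 = 3.5; a_2 = 5.5; b_2 = 3.5; s_2 = 2.5; a_3 = 4; b_3 = 5; c_3 = 3.5; q_3 = 2; t_3 = 3; a_4 = 9; b_4 = 8; c_4 = 5.5; a_5 = 9; b_5 = 2; c_5 = 0.5; s_5 = 1; a_6 = 6; b_6 = 1.5; c_6 = 7.5; s_6 = 1.5; a_7 = 3.5; b_7 = 8.5; c_7 = 4.5; t_7 = 2.5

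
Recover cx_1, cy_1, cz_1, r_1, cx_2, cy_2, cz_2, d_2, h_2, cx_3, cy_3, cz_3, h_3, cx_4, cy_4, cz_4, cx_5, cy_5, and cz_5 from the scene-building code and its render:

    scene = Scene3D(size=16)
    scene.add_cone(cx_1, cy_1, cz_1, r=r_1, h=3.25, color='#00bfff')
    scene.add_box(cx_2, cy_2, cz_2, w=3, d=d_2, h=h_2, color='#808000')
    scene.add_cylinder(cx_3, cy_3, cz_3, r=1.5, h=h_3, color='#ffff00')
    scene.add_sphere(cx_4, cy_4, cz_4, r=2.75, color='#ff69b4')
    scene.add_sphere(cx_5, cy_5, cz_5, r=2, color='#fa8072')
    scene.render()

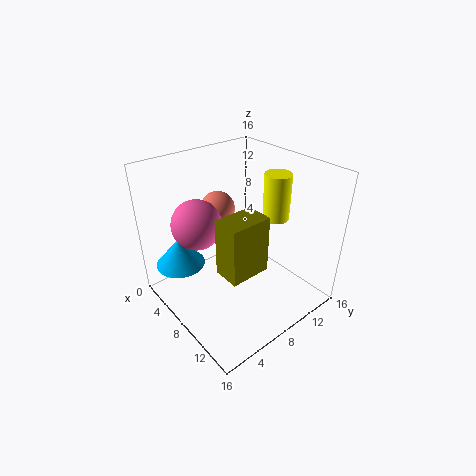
cx_1 = 4, cy_1 = 2.75, cz_1 = 4.75, r_1 = 2.75, cx_2 = 9, cy_2 = 4.25, cz_2 = 5.75, d_2 = 4.5, h_2 = 6.25, cx_3 = 9.25, cy_3 = 12.5, cz_3 = 9.5, h_3 = 5.25, cx_4 = 5.25, cy_4 = 4.5, cz_4 = 9.75, cx_5 = 4, cy_5 = 8.25, cz_5 = 10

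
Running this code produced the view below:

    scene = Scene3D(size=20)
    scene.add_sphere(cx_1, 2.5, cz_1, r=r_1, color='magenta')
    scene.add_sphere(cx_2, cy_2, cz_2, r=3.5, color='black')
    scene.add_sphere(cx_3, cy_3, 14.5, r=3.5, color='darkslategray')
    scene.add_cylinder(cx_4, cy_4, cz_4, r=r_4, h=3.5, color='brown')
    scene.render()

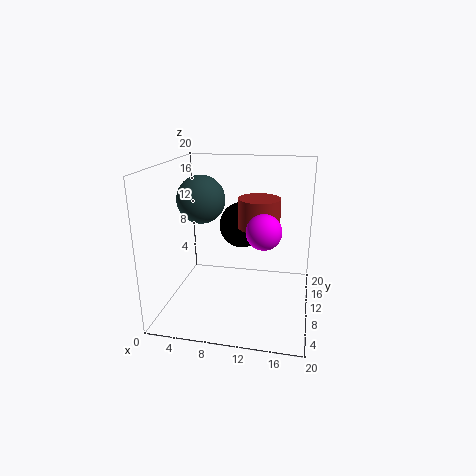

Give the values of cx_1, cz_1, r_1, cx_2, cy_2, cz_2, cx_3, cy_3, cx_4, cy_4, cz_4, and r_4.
cx_1 = 14.5
cz_1 = 14
r_1 = 2
cx_2 = 9.5
cy_2 = 15.5
cz_2 = 10
cx_3 = 4
cy_3 = 12.5
cx_4 = 13.5
cy_4 = 5.5
cz_4 = 13.5
r_4 = 2.5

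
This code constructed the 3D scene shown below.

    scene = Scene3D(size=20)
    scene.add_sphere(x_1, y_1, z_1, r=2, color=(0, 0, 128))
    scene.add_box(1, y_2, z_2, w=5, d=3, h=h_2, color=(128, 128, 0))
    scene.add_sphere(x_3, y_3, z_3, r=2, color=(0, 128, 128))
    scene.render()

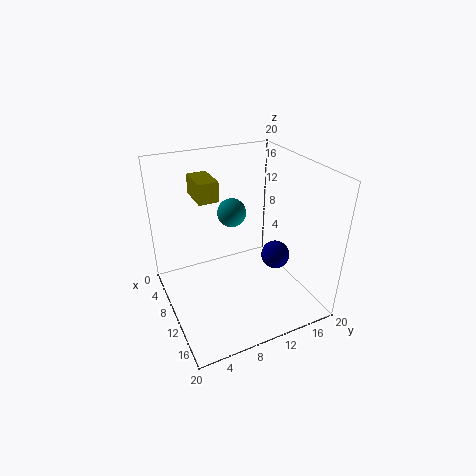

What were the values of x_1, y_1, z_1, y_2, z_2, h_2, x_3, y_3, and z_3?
x_1 = 12, y_1 = 15, z_1 = 7, y_2 = 6, z_2 = 14, h_2 = 3, x_3 = 8, y_3 = 10, z_3 = 13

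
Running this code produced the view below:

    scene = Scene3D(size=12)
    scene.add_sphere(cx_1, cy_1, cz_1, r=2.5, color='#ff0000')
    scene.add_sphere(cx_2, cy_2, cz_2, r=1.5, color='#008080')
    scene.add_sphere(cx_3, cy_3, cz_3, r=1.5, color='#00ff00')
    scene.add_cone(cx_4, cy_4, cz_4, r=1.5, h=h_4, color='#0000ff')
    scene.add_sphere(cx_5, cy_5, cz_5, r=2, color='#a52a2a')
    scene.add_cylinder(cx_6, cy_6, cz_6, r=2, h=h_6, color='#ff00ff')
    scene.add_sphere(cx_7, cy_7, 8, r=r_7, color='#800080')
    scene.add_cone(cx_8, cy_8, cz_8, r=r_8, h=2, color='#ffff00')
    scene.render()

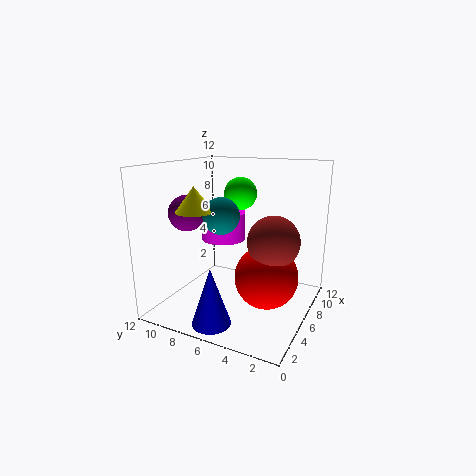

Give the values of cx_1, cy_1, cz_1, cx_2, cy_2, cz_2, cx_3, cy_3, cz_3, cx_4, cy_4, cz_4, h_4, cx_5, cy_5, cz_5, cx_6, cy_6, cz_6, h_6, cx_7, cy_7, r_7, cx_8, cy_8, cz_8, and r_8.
cx_1 = 5; cy_1 = 3; cz_1 = 3.5; cx_2 = 5; cy_2 = 7; cz_2 = 8; cx_3 = 9.5; cy_3 = 7.5; cz_3 = 9; cx_4 = 1.5; cy_4 = 6; cz_4 = 0.5; h_4 = 4.5; cx_5 = 5; cy_5 = 2.5; cz_5 = 6.5; cx_6 = 8; cy_6 = 8.5; cz_6 = 5; h_6 = 2.5; cx_7 = 4.5; cy_7 = 10; r_7 = 1.5; cx_8 = 3.5; cy_8 = 8.5; cz_8 = 8.5; r_8 = 1.5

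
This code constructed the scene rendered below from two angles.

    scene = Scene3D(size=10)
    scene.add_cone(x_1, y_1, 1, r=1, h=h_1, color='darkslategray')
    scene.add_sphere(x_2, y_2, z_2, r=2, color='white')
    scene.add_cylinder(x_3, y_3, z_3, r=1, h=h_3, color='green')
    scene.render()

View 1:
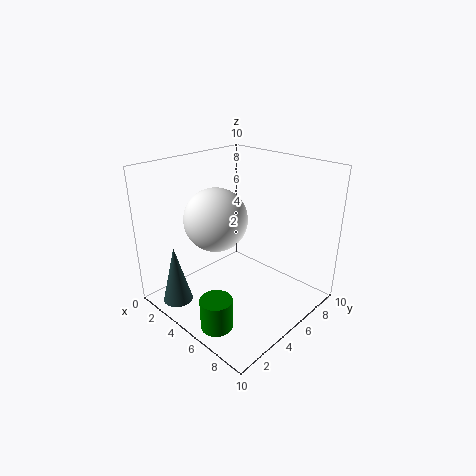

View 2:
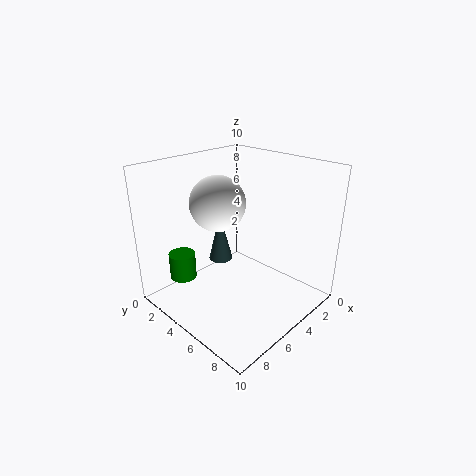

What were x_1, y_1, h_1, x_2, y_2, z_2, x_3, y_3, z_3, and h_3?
x_1 = 3; y_1 = 1; h_1 = 4; x_2 = 5; y_2 = 3; z_2 = 7; x_3 = 7; y_3 = 1; z_3 = 1; h_3 = 2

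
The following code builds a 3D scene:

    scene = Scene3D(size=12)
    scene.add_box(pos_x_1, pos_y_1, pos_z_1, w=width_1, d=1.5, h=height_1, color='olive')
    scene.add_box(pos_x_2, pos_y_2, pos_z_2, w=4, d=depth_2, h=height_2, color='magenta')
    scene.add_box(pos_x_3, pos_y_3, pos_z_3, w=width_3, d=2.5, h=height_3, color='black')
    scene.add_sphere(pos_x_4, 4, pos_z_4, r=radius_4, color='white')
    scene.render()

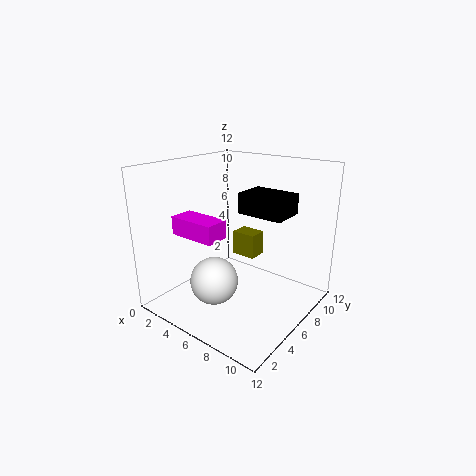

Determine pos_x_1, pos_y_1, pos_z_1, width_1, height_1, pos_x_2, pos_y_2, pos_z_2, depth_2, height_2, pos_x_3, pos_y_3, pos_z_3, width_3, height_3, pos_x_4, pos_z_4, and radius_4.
pos_x_1 = 5.5; pos_y_1 = 6; pos_z_1 = 4.5; width_1 = 2; height_1 = 2; pos_x_2 = 2; pos_y_2 = 2.5; pos_z_2 = 6.5; depth_2 = 2; height_2 = 1.5; pos_x_3 = 7.5; pos_y_3 = 4; pos_z_3 = 9; width_3 = 3.5; height_3 = 1.5; pos_x_4 = 5; pos_z_4 = 2.5; radius_4 = 2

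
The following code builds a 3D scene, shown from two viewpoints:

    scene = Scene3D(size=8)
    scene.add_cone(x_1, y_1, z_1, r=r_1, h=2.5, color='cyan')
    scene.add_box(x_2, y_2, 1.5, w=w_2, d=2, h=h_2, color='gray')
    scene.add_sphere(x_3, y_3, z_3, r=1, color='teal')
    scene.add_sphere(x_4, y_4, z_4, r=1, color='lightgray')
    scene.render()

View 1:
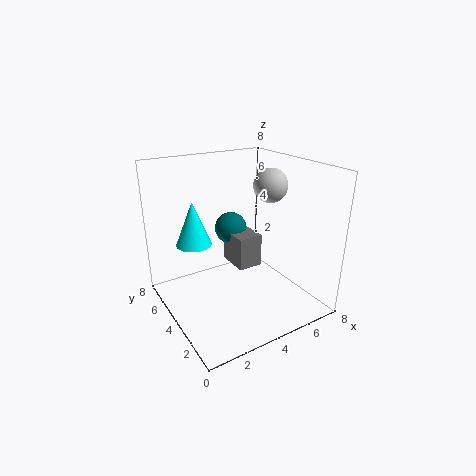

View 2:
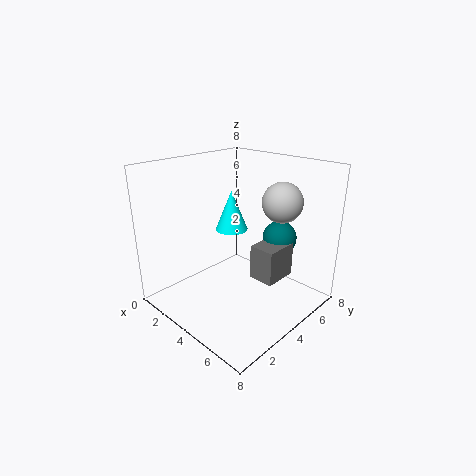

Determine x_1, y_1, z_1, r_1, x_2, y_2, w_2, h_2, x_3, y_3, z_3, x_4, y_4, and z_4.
x_1 = 2, y_1 = 5.5, z_1 = 3.5, r_1 = 1, x_2 = 4.5, y_2 = 4.5, w_2 = 1.5, h_2 = 2, x_3 = 5, y_3 = 6.5, z_3 = 3.5, x_4 = 6.5, y_4 = 4.5, z_4 = 6.5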